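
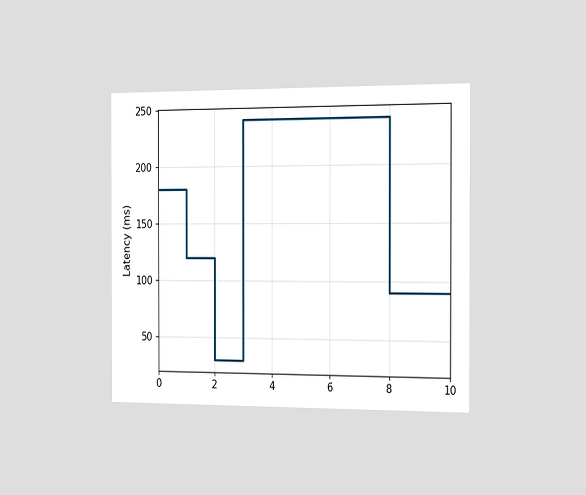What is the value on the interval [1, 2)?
120ms

The chart is viewed slightly from the right. On [1, 2) the step sits at 120ms.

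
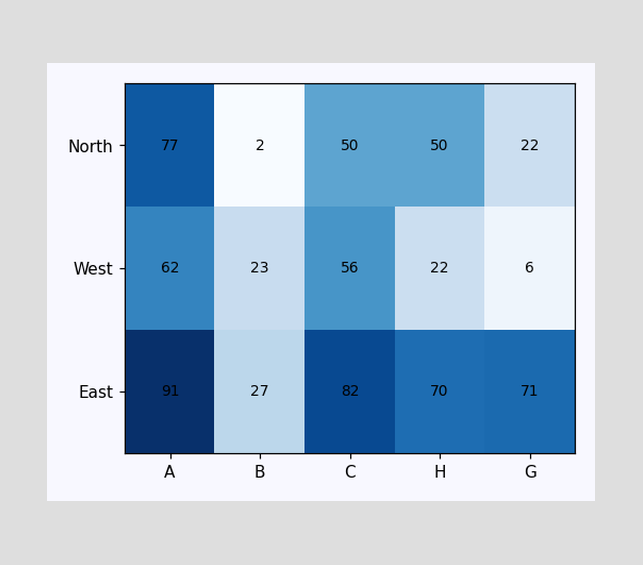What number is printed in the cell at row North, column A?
77

The (North, A) cell reads 77.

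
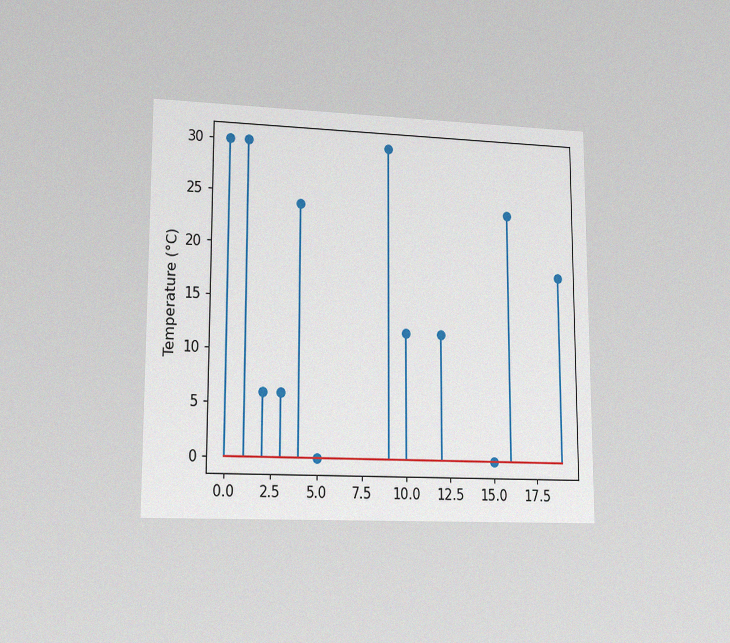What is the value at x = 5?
0°C

The chart is viewed at a slight angle, with some photo noise. The stem at x=5 reaches 0°C.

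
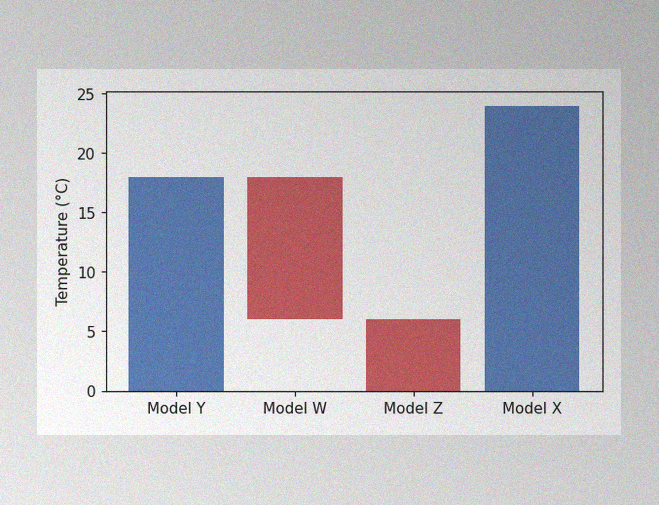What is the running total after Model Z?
0°C

The image has some photo noise and uneven lighting. After Model Z the running total reaches 0°C.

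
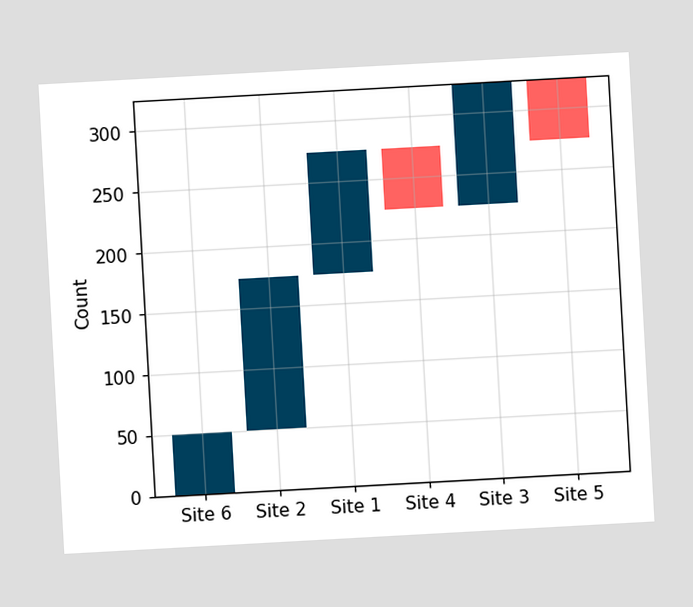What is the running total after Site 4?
The chart is tilted about 3° counter-clockwise. After Site 4 the running total reaches 225.

225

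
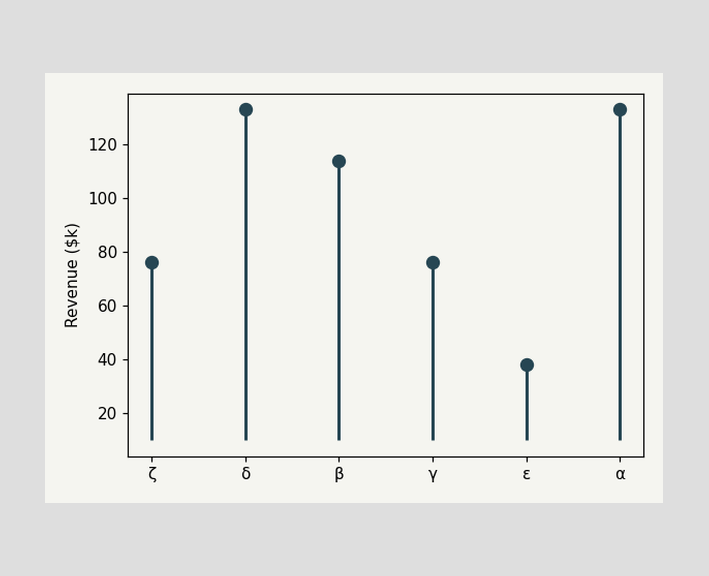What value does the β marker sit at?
$114k

The β marker sits at $114k.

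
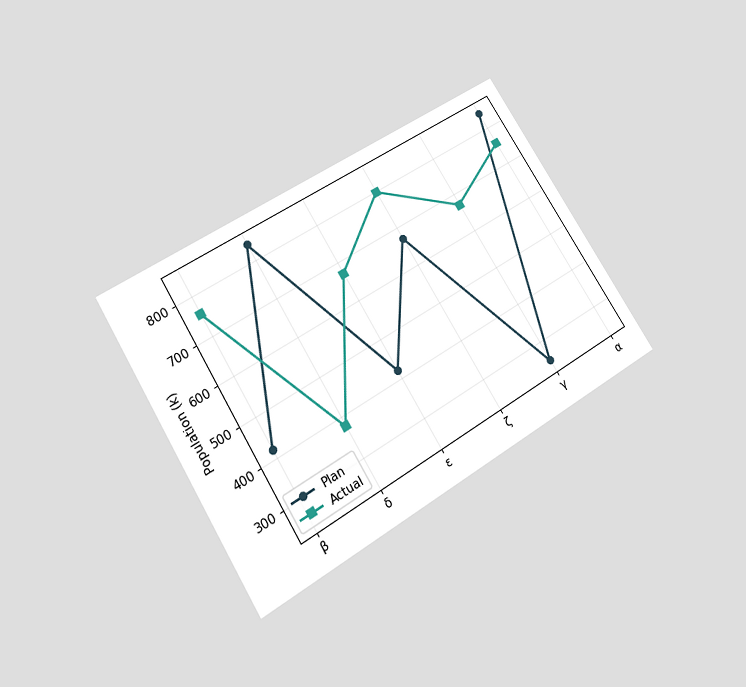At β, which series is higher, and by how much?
Actual, by 336k

The chart is tilted about 31° counter-clockwise and viewed slightly from below. At β, Actual sits above the other line by 336k.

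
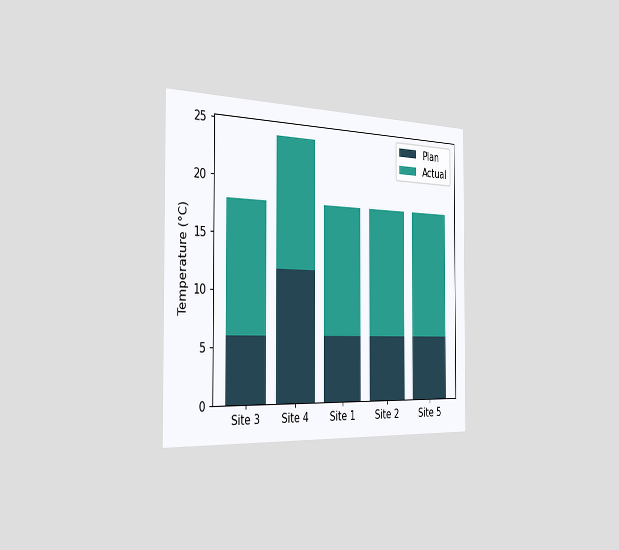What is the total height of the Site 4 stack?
24°C

The chart is viewed slightly from the left. The Site 4 stack's top reaches 24°C on the y-axis.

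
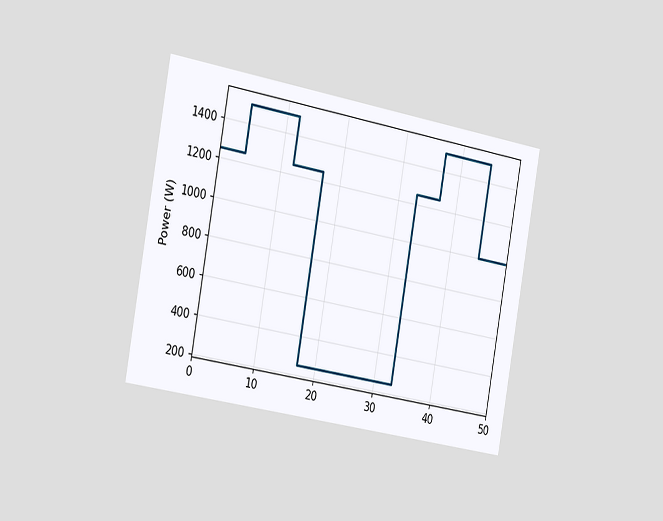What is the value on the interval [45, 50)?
The chart is tilted about 10° clockwise and viewed slightly from the left. On [45, 50) the step sits at 1000W.

1000W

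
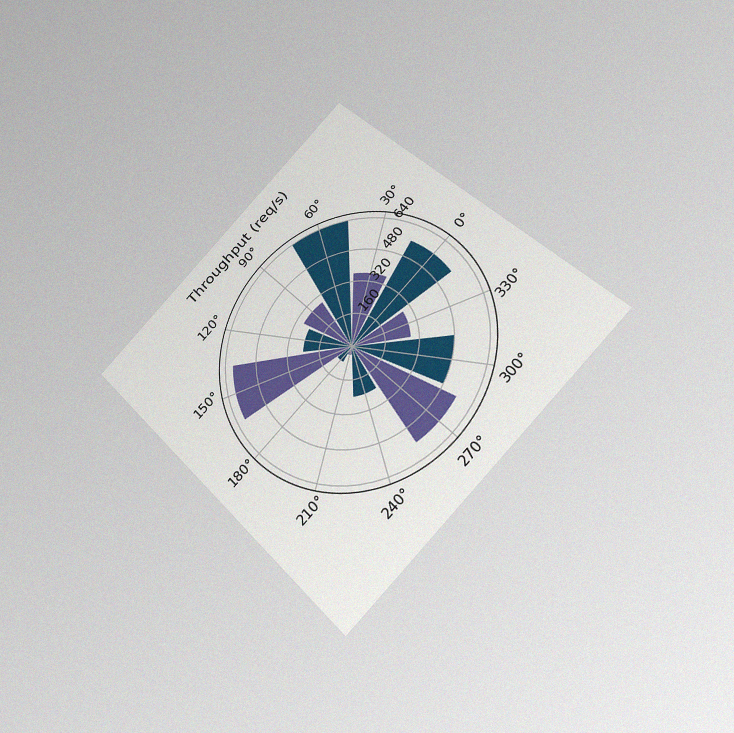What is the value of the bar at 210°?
The chart is tilted about 45° counter-clockwise and viewed at a slight angle, with some photo noise. The bar at 210° reaches 40req/s on the radial axis.

40req/s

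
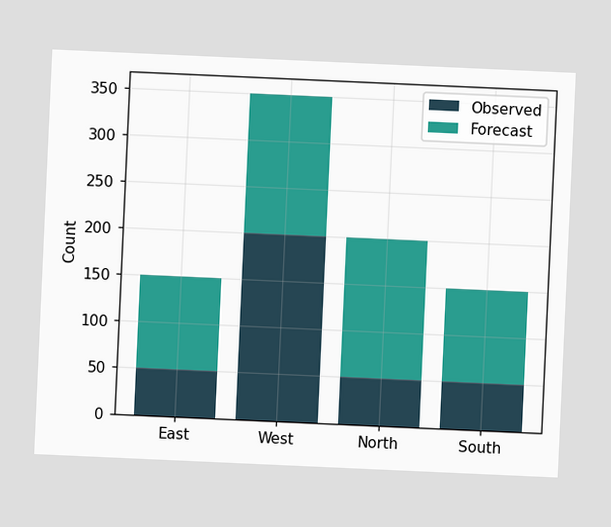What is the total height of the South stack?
150

The chart is tilted about 3° clockwise. The South stack's top reaches 150 on the y-axis.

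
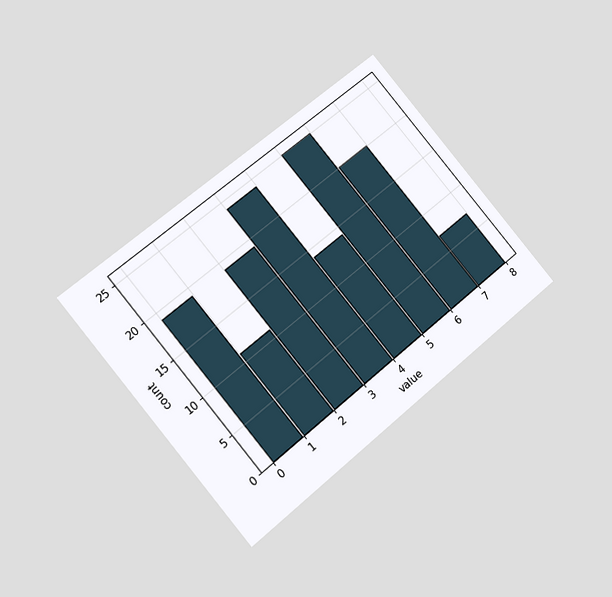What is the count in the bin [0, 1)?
The chart is tilted about 39° counter-clockwise and viewed at a slight angle. The [0, 1) bin has height 19.

19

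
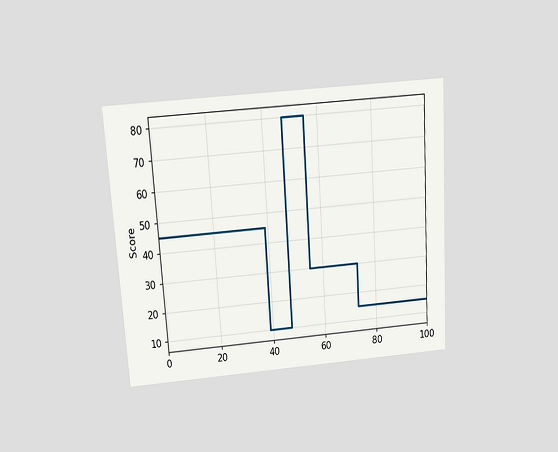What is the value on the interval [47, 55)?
The chart is tilted about 4° counter-clockwise and viewed slightly from above. On [47, 55) the step sits at 80.

80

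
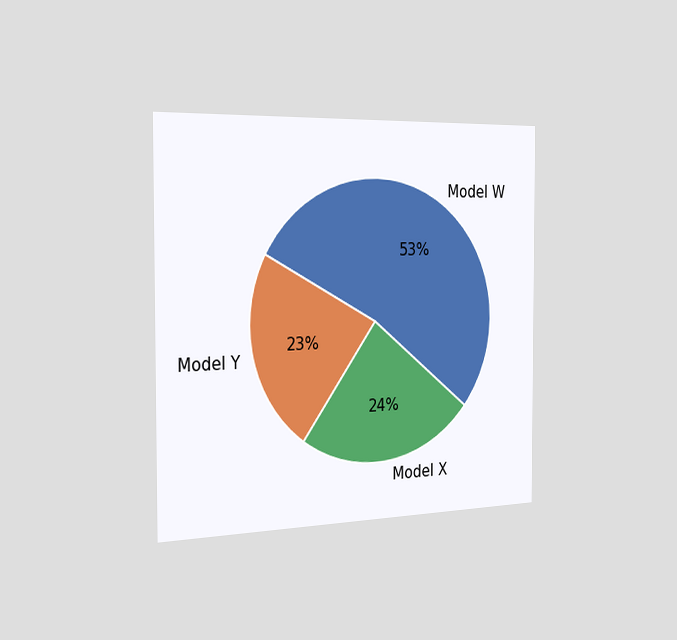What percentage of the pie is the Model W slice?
The chart is viewed slightly from the left. The Model W slice takes up 53% of the pie.

53%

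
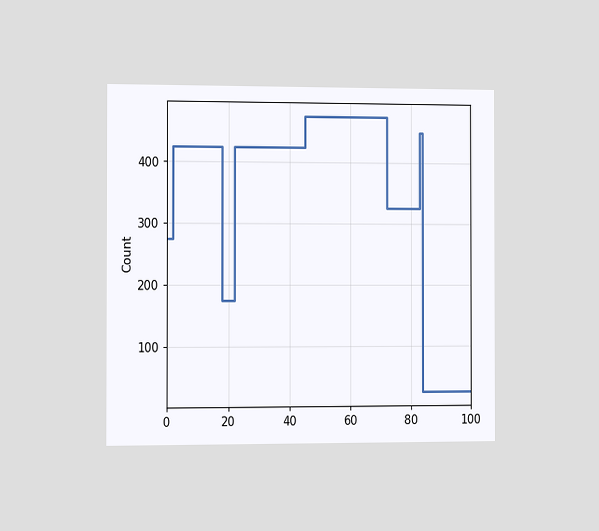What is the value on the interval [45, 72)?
The chart is viewed slightly from the left. On [45, 72) the step sits at 475.

475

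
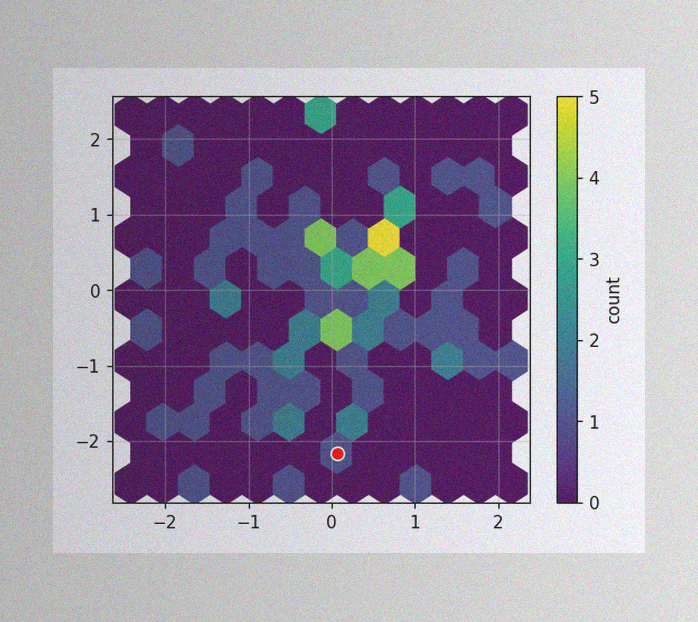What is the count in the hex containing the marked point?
The image has some photo noise and uneven lighting. The marked hex reads 1 on the colorbar.

1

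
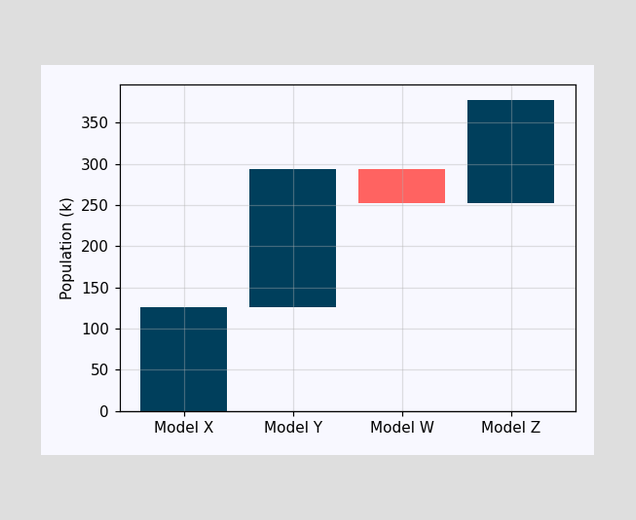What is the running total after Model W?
252k

After Model W the running total reaches 252k.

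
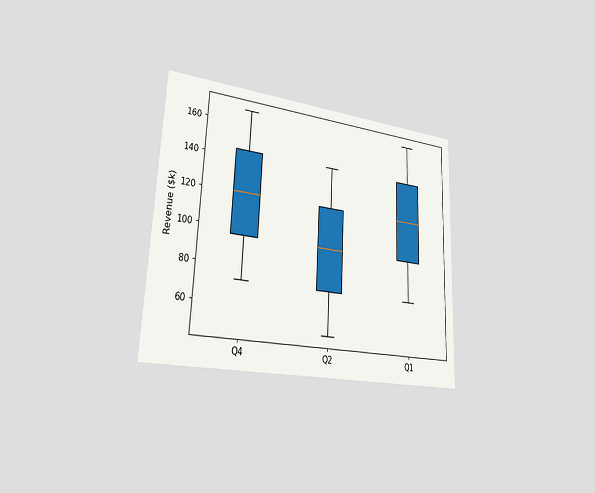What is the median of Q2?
$96k

The chart is tilted about 2° clockwise and viewed slightly from the left. The median line in the Q2 box sits at $96k.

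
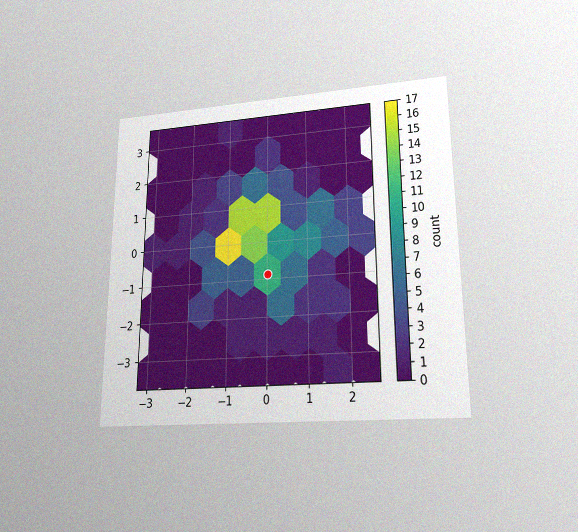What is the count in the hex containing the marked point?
The chart is viewed at a slight angle, with some photo noise. The marked hex reads 11 on the colorbar.

11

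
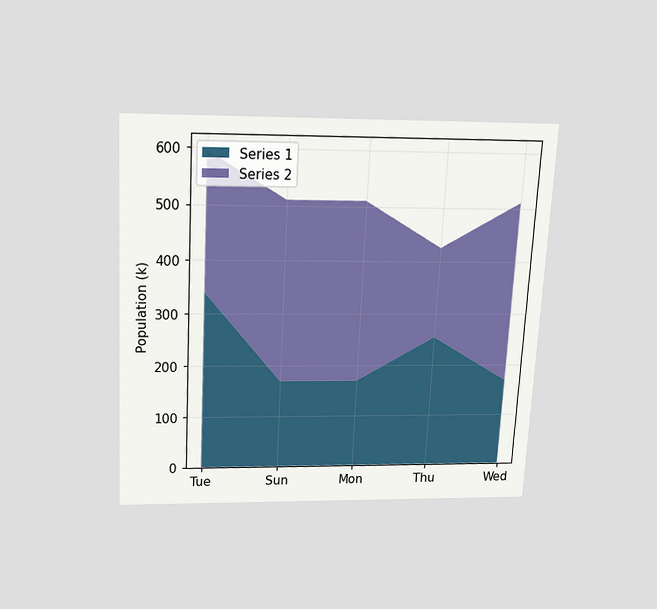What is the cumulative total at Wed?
The chart is tilted about 3° clockwise and viewed slightly from above. The stacked total at Wed reaches 510k.

510k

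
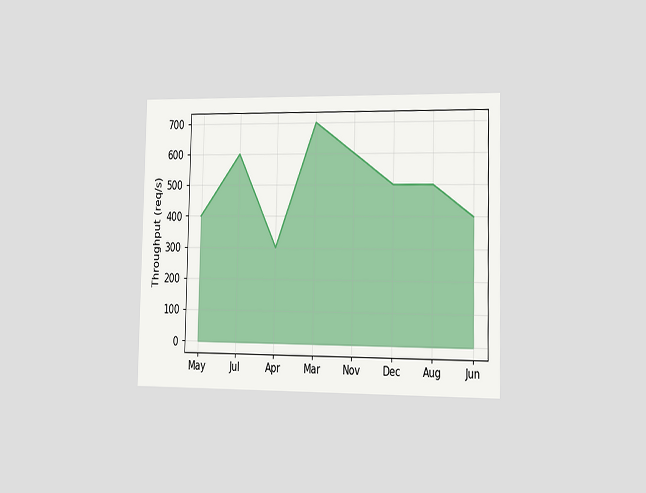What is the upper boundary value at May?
The chart is viewed slightly from the right. At May the upper boundary is at 400req/s.

400req/s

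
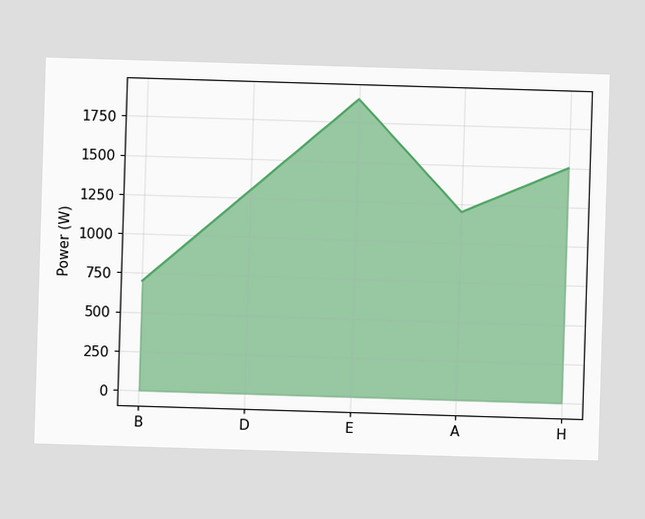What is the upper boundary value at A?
At A the upper boundary is at 1200W.

1200W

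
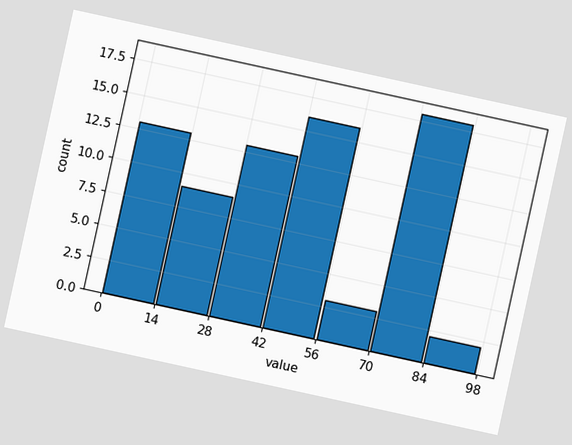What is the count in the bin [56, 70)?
The chart is tilted about 12° clockwise. The [56, 70) bin has height 3.

3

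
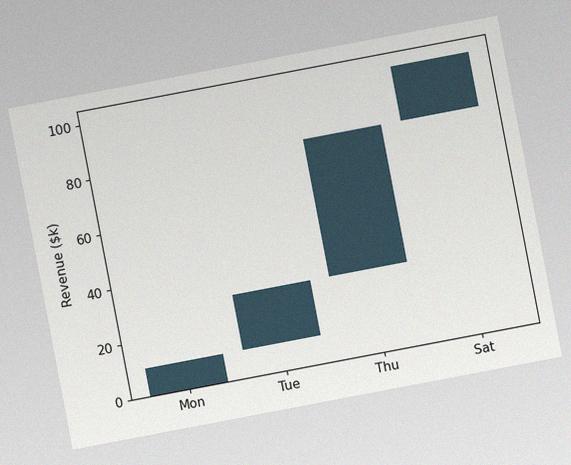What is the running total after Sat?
The chart is tilted about 11° counter-clockwise, with some photo noise. After Sat the running total reaches $100k.

$100k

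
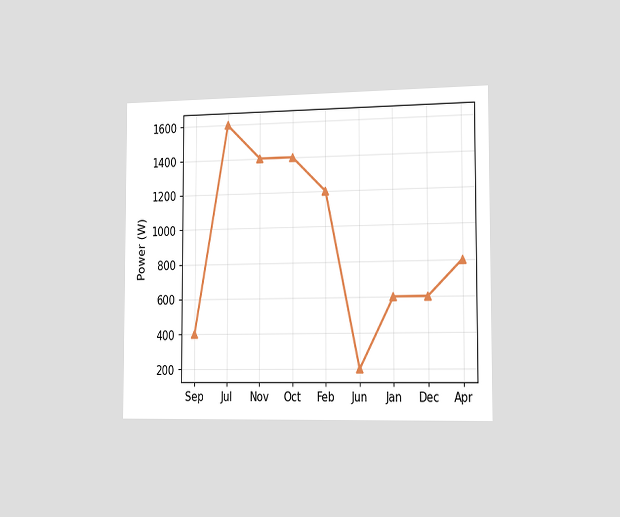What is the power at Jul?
1600W

The chart is viewed slightly from the right. At Jul, the line is at 1600W.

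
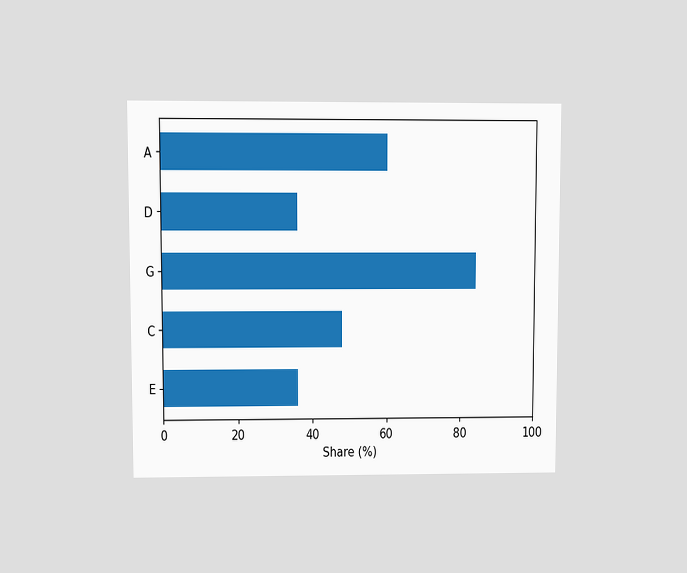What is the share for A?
60%

The chart is viewed at a slight angle. Reading along the chart's x-axis, the A bar reaches 60%.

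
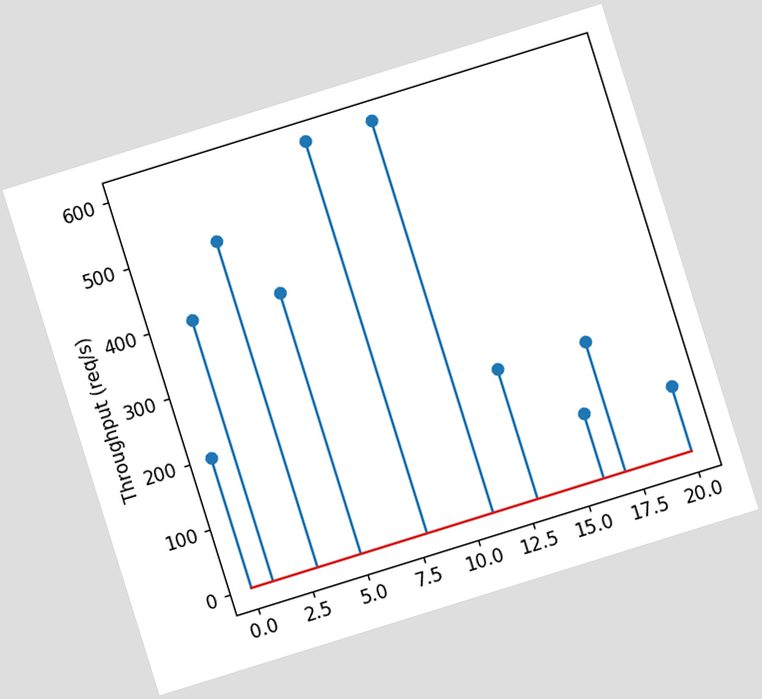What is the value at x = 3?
The chart is tilted about 17° counter-clockwise. The stem at x=3 reaches 500req/s.

500req/s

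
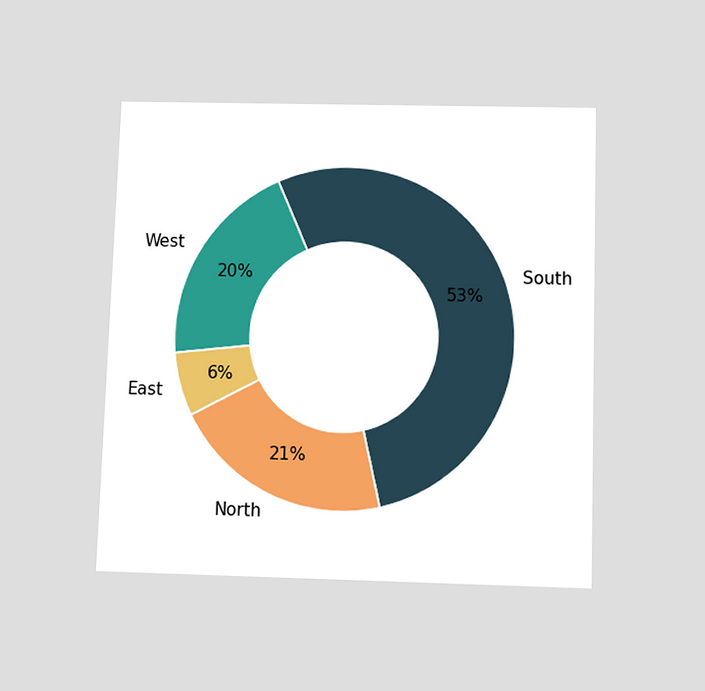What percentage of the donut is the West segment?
The chart is viewed slightly from below. The West segment takes up 20% of the ring.

20%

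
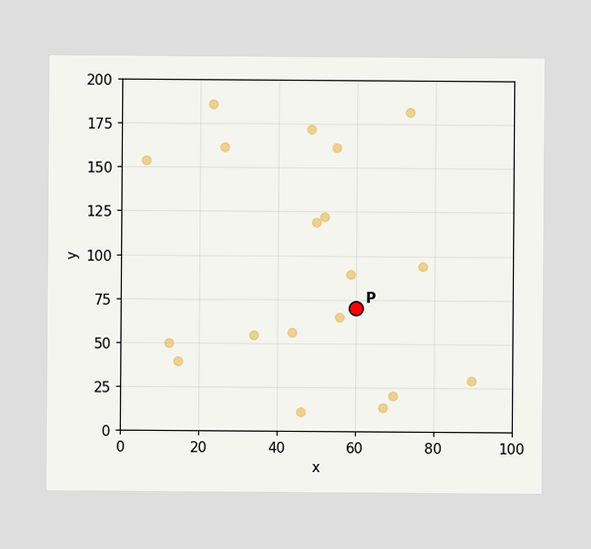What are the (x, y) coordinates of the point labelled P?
Following the gridlines from P to each axis, P sits at (60, 70).

(60, 70)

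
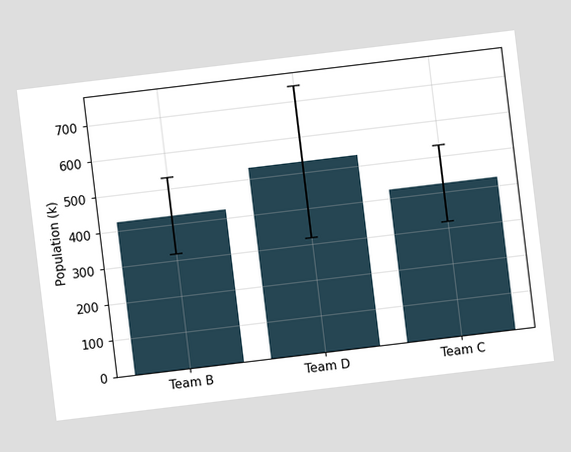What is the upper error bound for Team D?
The chart is tilted about 7° counter-clockwise. The Team D bar's upper whisker reaches 742k.

742k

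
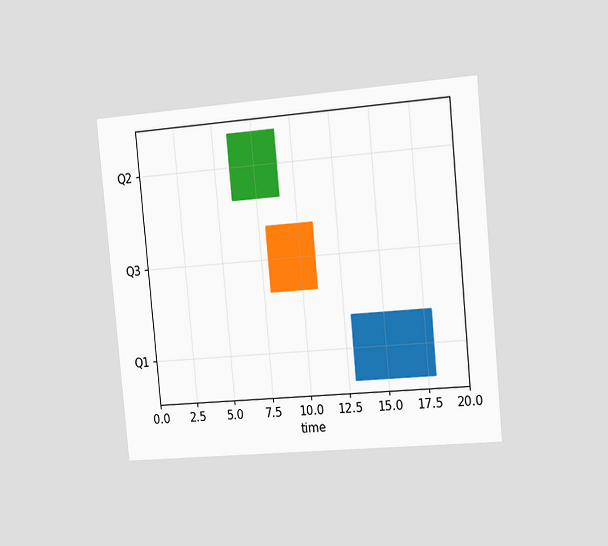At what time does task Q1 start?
13

The chart is tilted about 5° counter-clockwise and viewed slightly from the right. The Q1 bar begins at t=13.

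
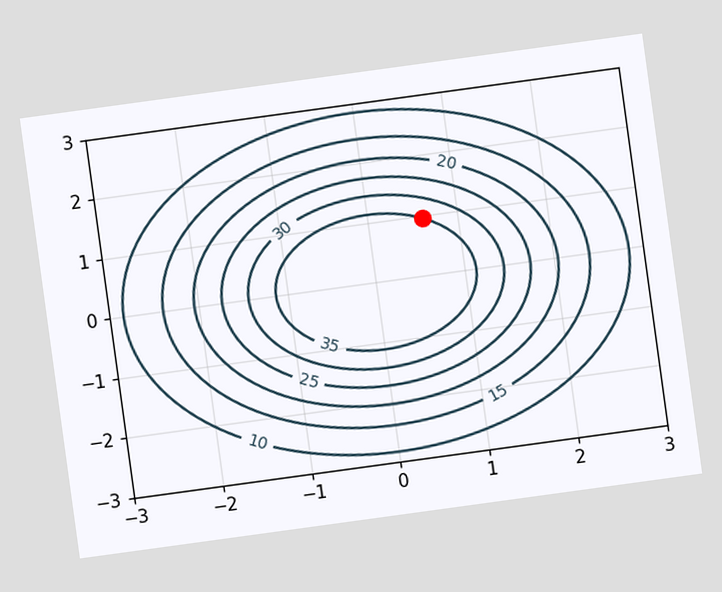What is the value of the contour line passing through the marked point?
35

The chart is tilted about 8° counter-clockwise. The marked point sits on the contour labelled 35.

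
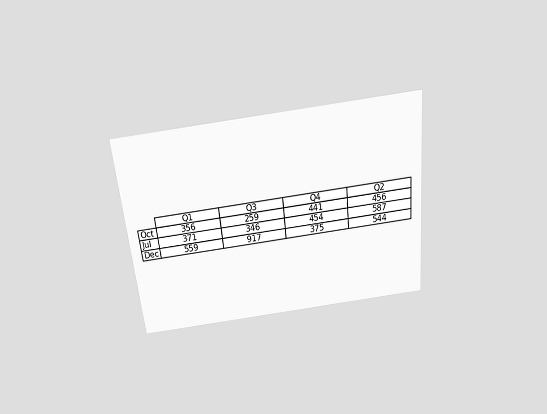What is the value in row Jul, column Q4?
The chart is tilted about 6° counter-clockwise and viewed slightly from above. The (Jul, Q4) cell reads 454.

454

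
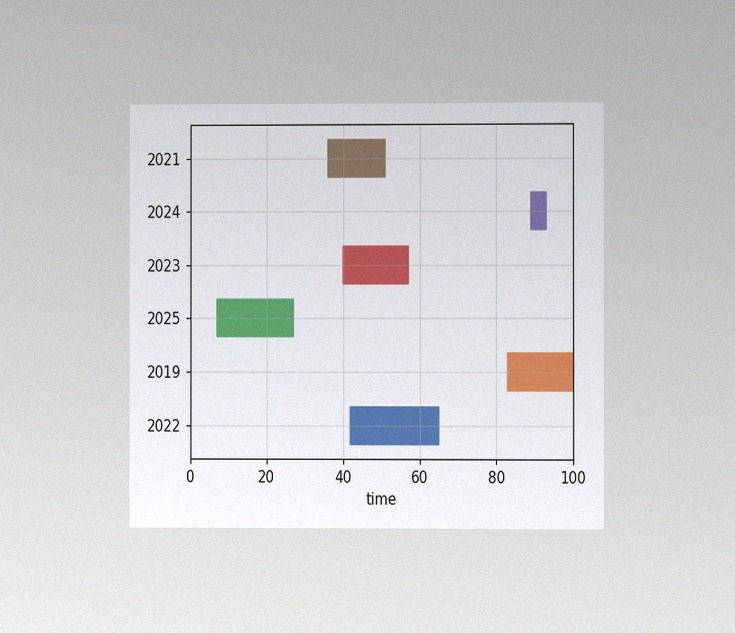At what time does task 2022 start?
42

The chart is viewed at a slight angle, with some photo noise. The 2022 bar begins at t=42.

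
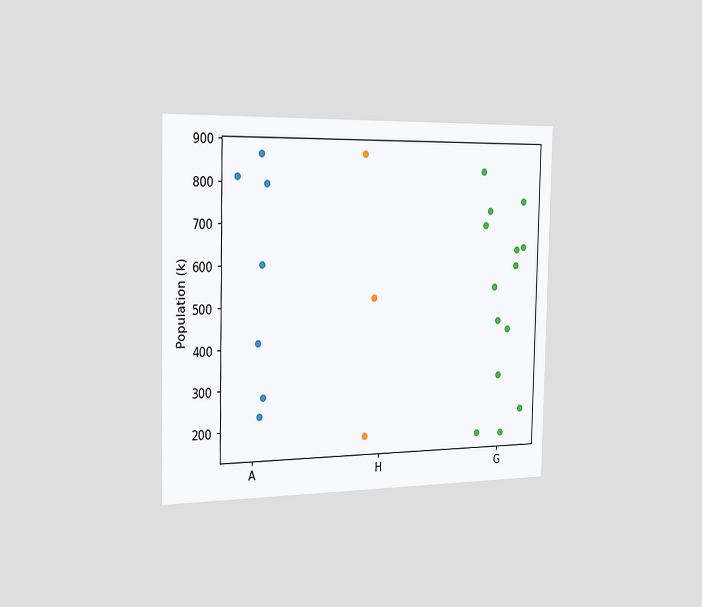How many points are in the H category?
The chart is viewed slightly from the left. Counting the markers in the H column gives 3.

3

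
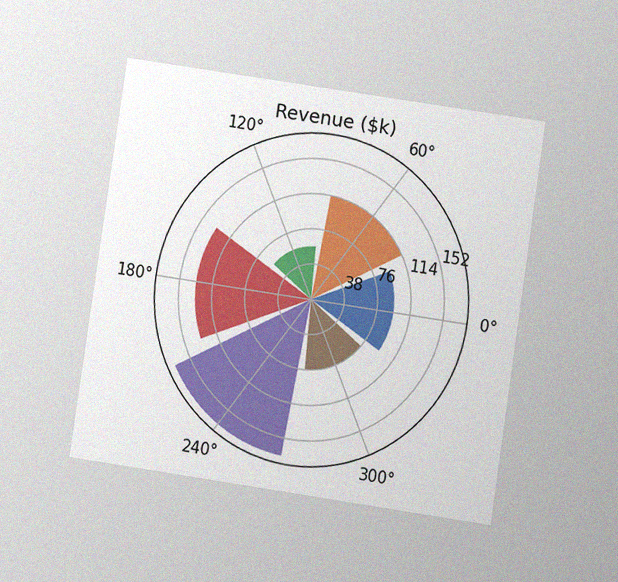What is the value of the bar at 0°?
$95k

The chart is tilted about 9° clockwise and viewed at a slight angle, with some photo noise. The bar at 0° reaches $95k on the radial axis.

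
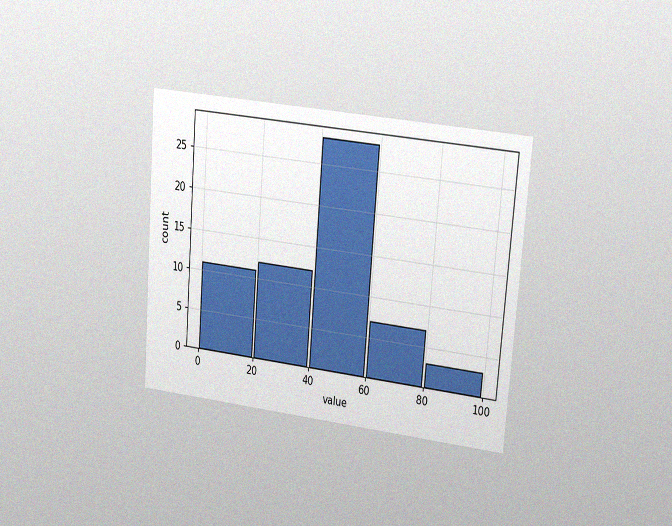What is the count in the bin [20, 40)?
The chart is tilted about 5° clockwise and viewed slightly from the right, with some photo noise. The [20, 40) bin has height 12.

12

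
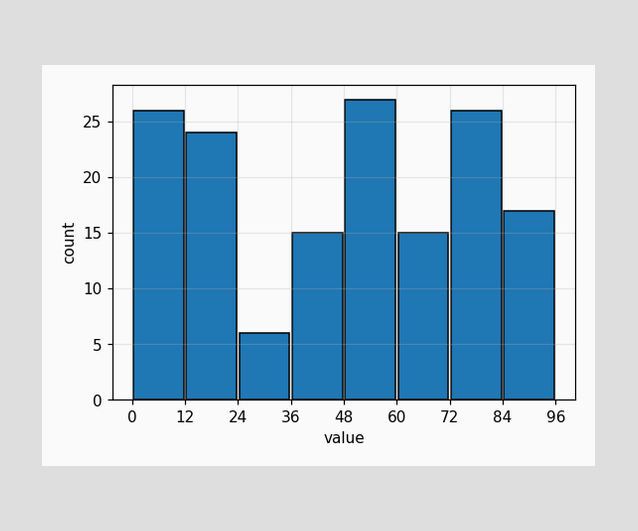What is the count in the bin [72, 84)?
The [72, 84) bin has height 26.

26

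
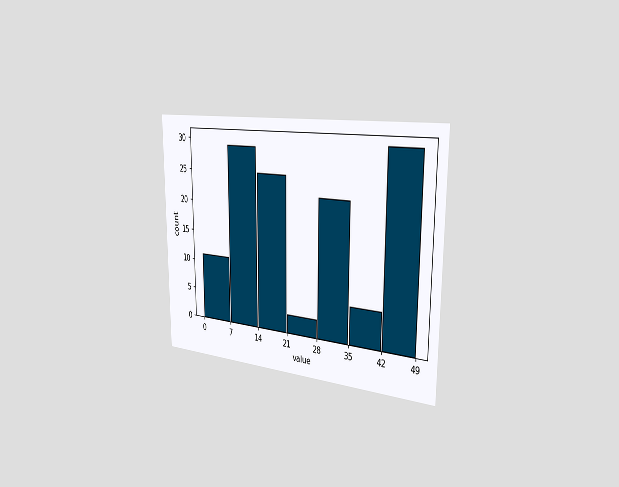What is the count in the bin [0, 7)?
The chart is viewed slightly from the right. The [0, 7) bin has height 11.

11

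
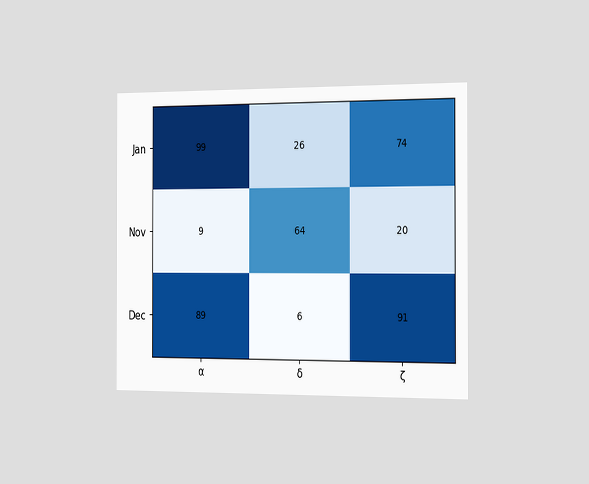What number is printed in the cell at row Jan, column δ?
The chart is viewed slightly from the right. The (Jan, δ) cell reads 26.

26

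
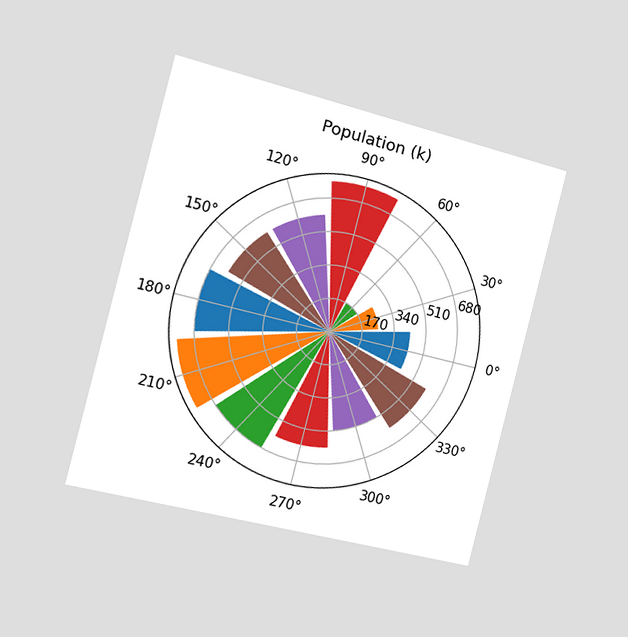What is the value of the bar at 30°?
The chart is tilted about 14° clockwise and viewed slightly from the left. The bar at 30° reaches 255k on the radial axis.

255k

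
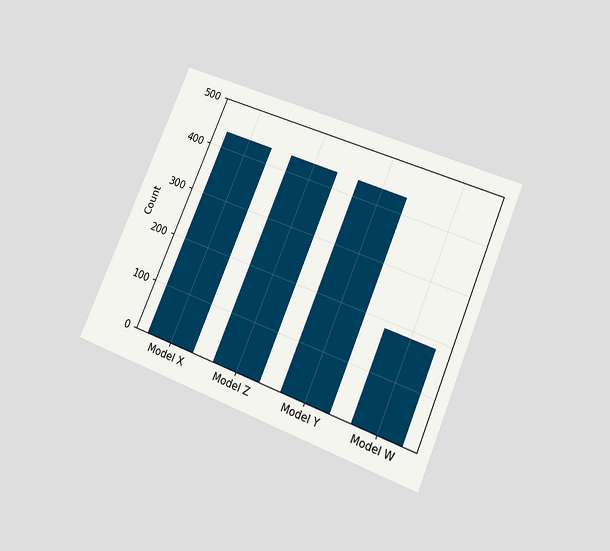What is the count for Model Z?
The chart is tilted about 23° clockwise and viewed at a slight angle. Reading along the chart's y-axis, the Model Z bar reaches 434.

434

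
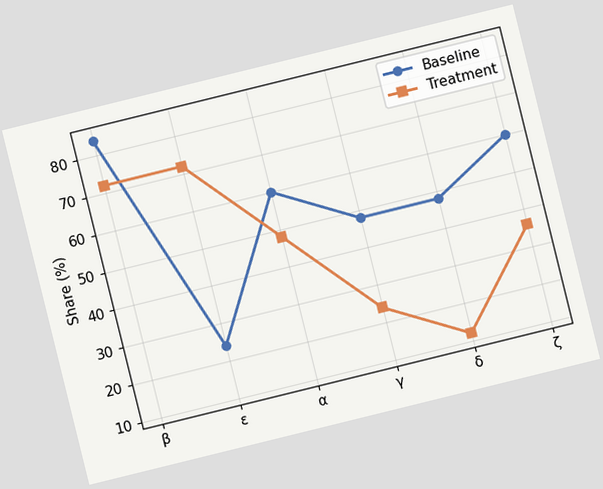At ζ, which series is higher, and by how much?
The chart is tilted about 14° counter-clockwise. At ζ, Baseline sits above the other line by 24%.

Baseline, by 24%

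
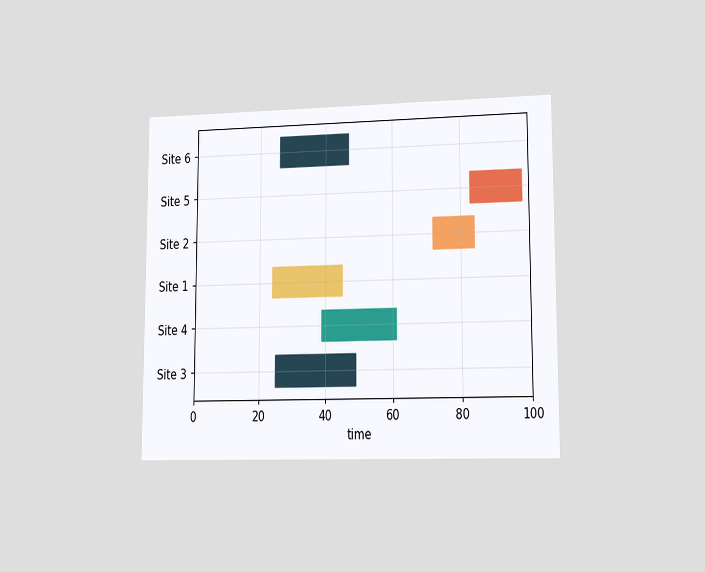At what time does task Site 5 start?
83

The chart is viewed at a slight angle. The Site 5 bar begins at t=83.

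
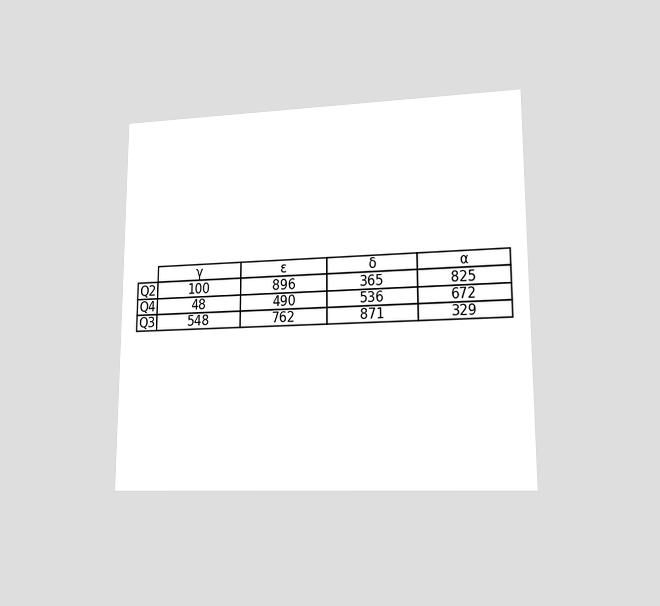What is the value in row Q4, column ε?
490

The chart is viewed at a slight angle. The (Q4, ε) cell reads 490.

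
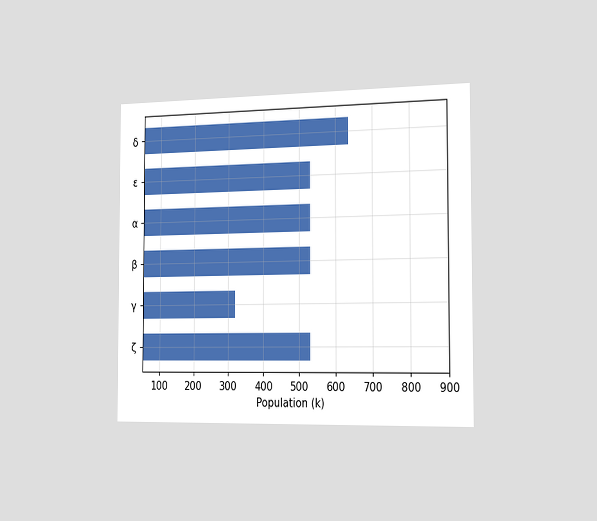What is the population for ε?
The chart is viewed slightly from the right. Reading along the chart's x-axis, the ε bar reaches 530k.

530k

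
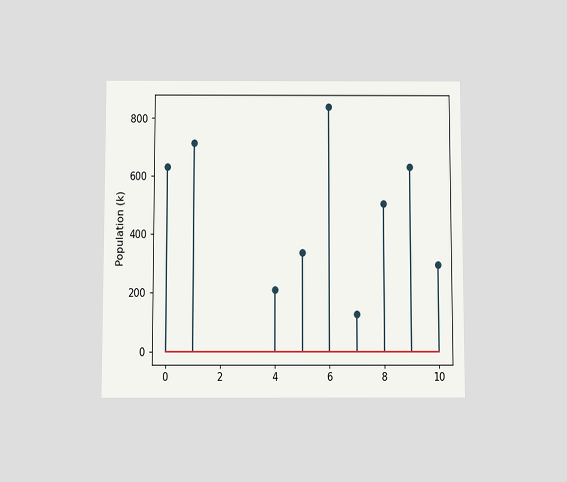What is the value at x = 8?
The chart is viewed slightly from below. The stem at x=8 reaches 504k.

504k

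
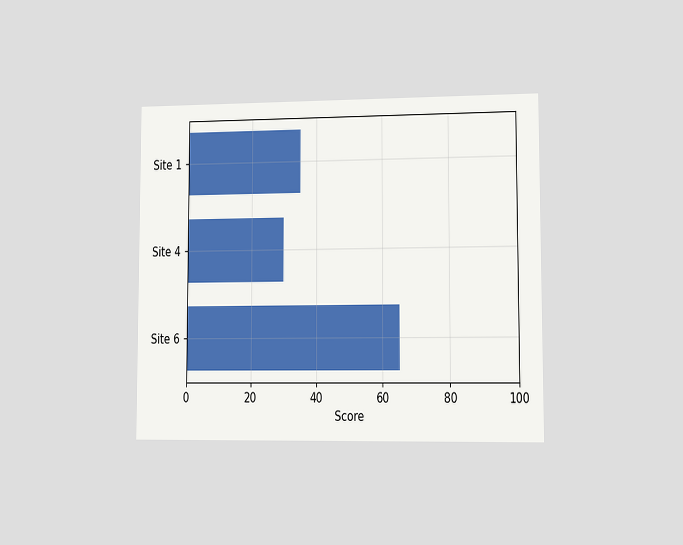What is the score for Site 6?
65

The chart is viewed slightly from the right. Reading along the chart's x-axis, the Site 6 bar reaches 65.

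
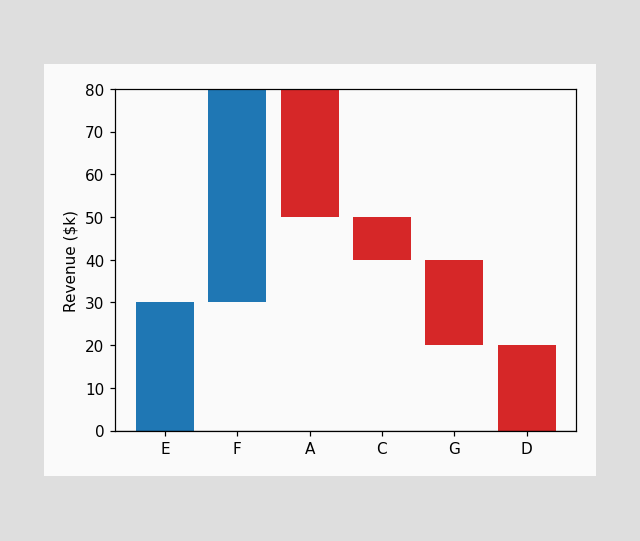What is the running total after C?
After C the running total reaches $40k.

$40k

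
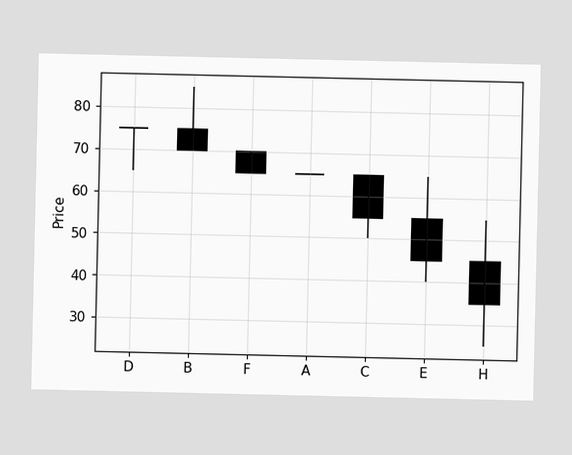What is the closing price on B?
70

The B candle closes at 70.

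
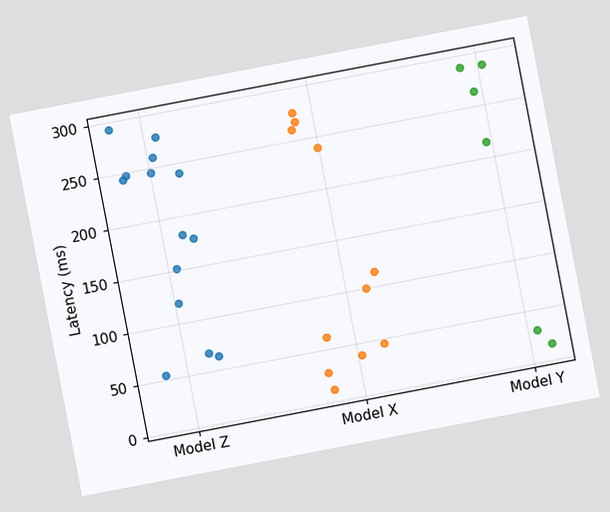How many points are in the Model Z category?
The chart is tilted about 11° counter-clockwise. Counting the markers in the Model Z column gives 14.

14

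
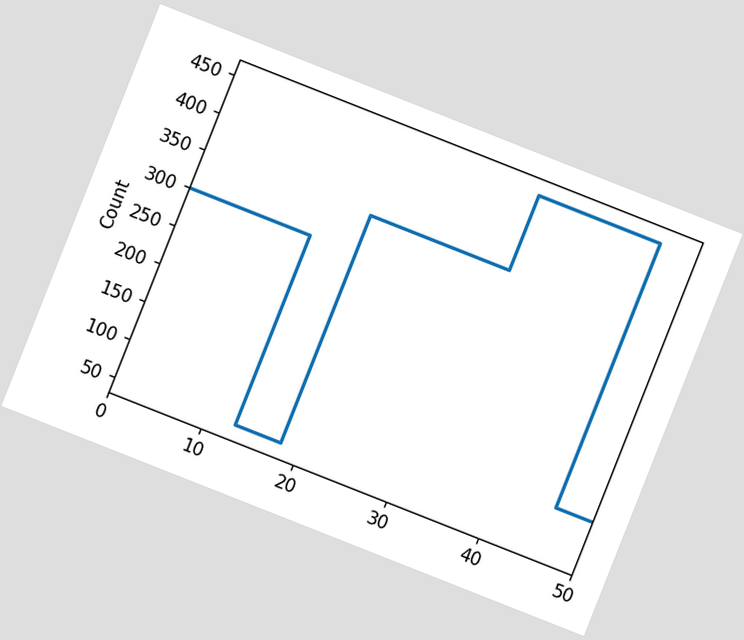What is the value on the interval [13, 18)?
The chart is tilted about 22° clockwise. On [13, 18) the step sits at 50.

50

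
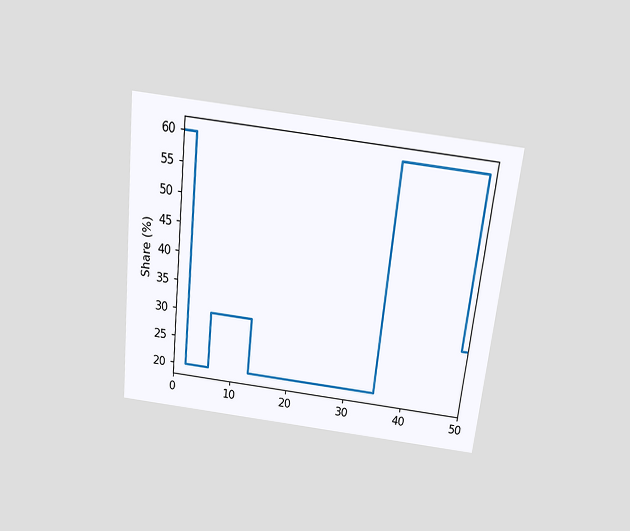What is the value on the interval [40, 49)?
60%

The chart is tilted about 6° clockwise and viewed slightly from above. On [40, 49) the step sits at 60%.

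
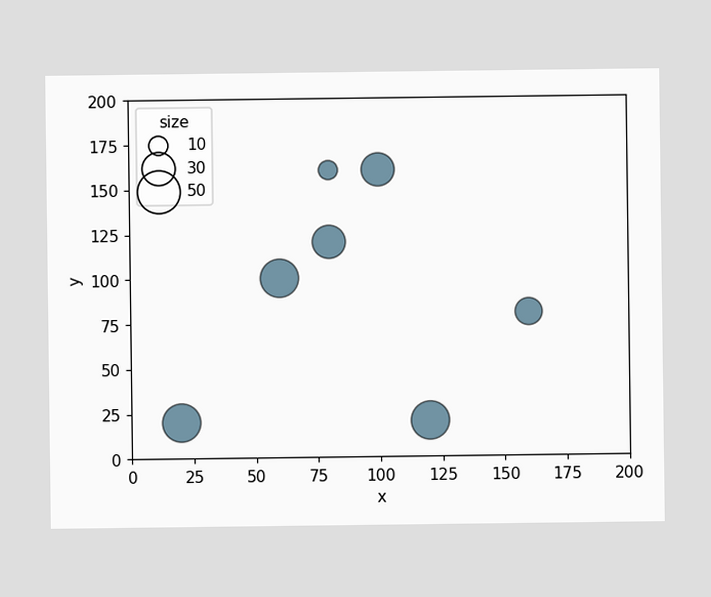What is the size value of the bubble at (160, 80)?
20

Matching the bubble at (160, 80) against the size legend gives 20.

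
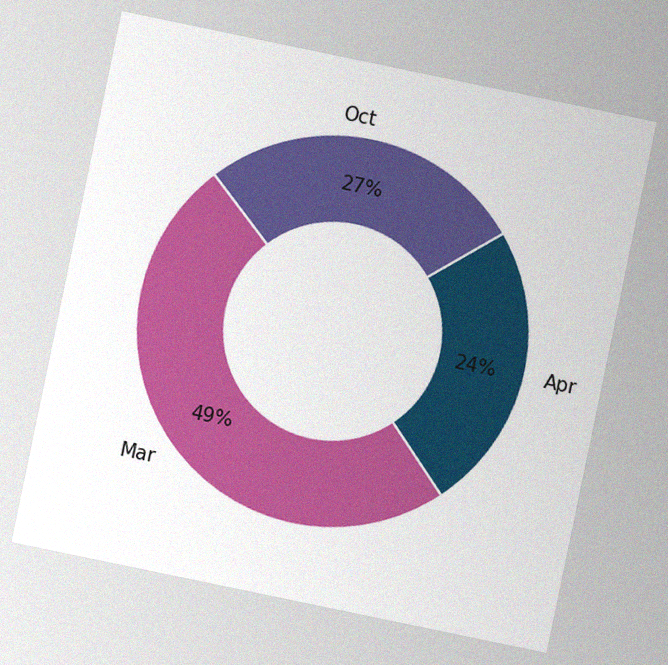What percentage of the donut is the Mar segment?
The chart is tilted about 12° clockwise, with some photo noise. The Mar segment takes up 49% of the ring.

49%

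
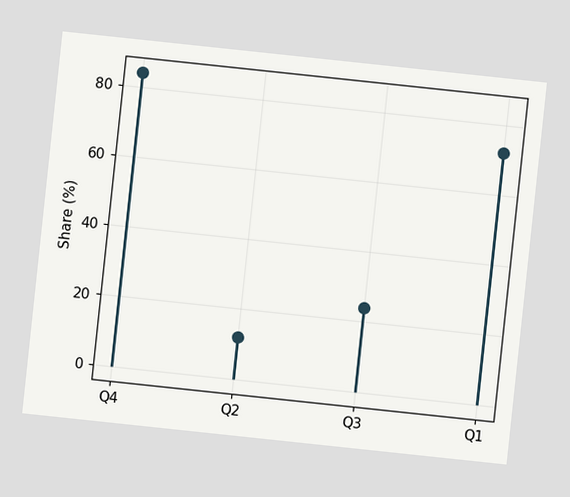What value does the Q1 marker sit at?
The chart is tilted about 6° clockwise. The Q1 marker sits at 72%.

72%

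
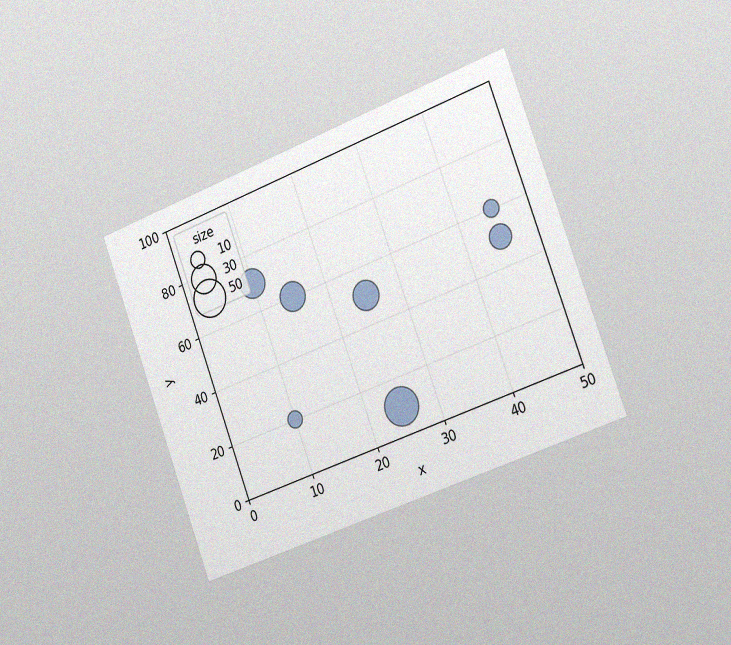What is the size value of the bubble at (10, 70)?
30

The chart is tilted about 20° counter-clockwise and viewed slightly from the right, with some photo noise. Matching the bubble at (10, 70) against the size legend gives 30.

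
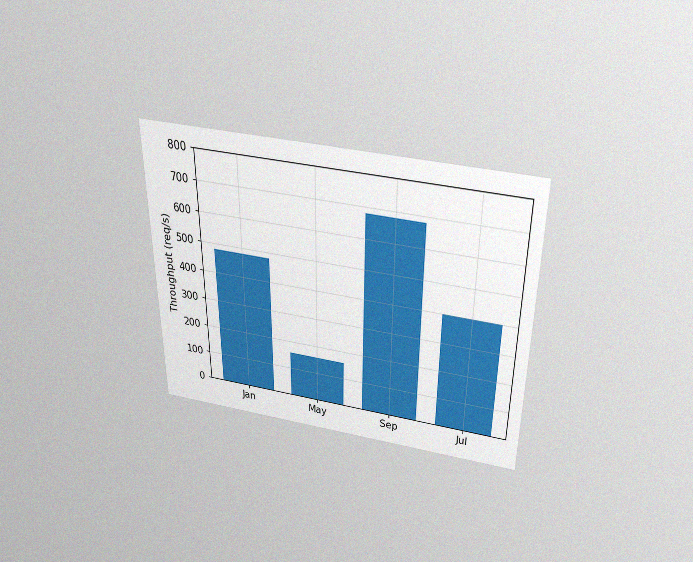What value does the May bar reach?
The chart is viewed slightly from above, with some photo noise. Reading along the chart's y-axis, the May bar reaches 160req/s.

160req/s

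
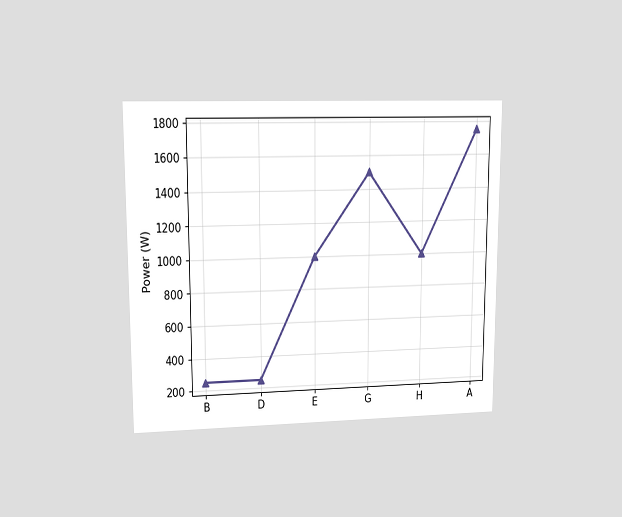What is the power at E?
The chart is viewed at a slight angle. At E, the line is at 1000W.

1000W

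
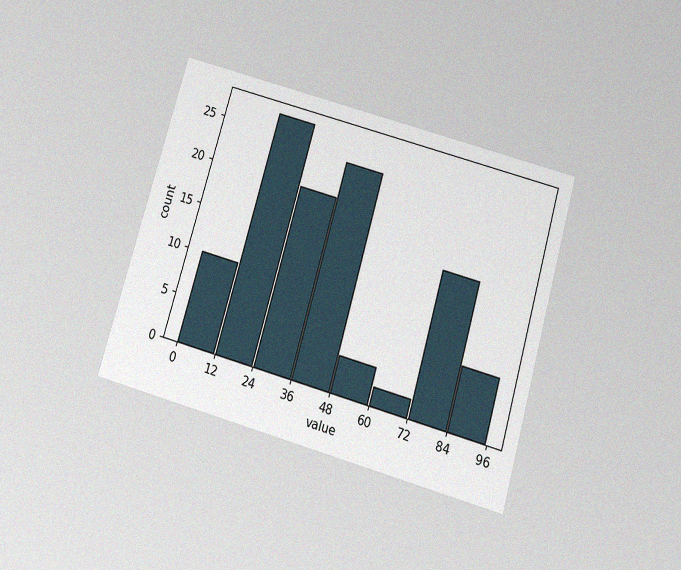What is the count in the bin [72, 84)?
The chart is tilted about 16° clockwise and viewed slightly from below, with some photo noise. The [72, 84) bin has height 16.

16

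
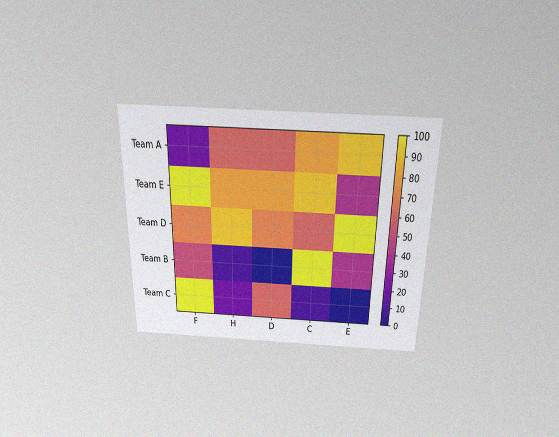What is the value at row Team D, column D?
The chart is viewed slightly from above, with some photo noise. Matching cell (Team D, D) against the colorbar gives 70.

70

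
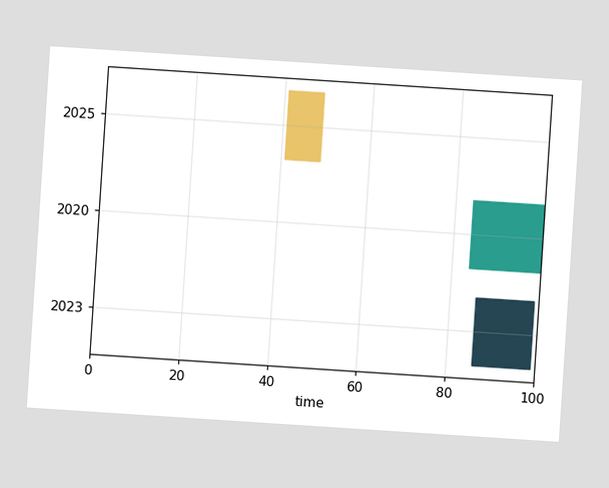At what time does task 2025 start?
41

The chart is tilted about 4° clockwise. The 2025 bar begins at t=41.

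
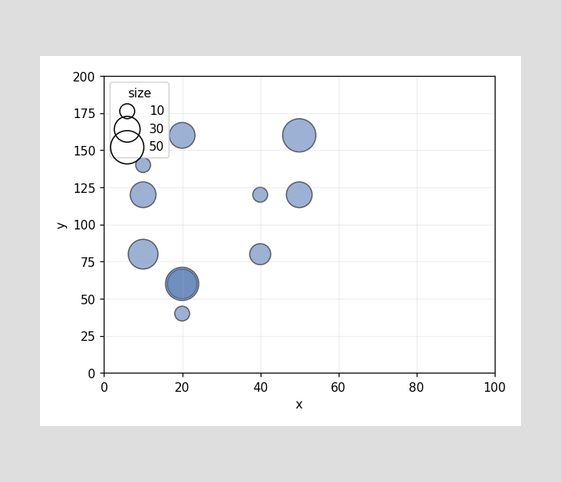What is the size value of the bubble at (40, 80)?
Matching the bubble at (40, 80) against the size legend gives 20.

20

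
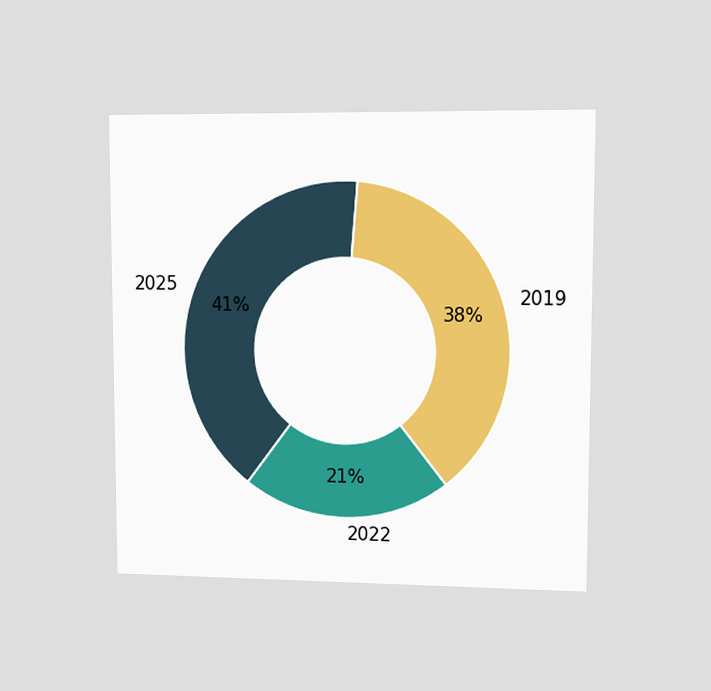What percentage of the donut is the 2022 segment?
21%

The chart is viewed at a slight angle. The 2022 segment takes up 21% of the ring.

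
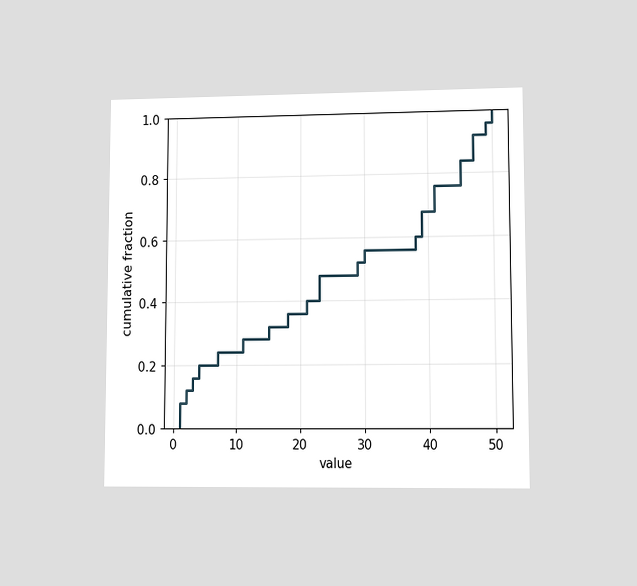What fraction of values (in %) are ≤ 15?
32%

The chart is viewed at a slight angle. At x=15 the ECDF step is at 32%.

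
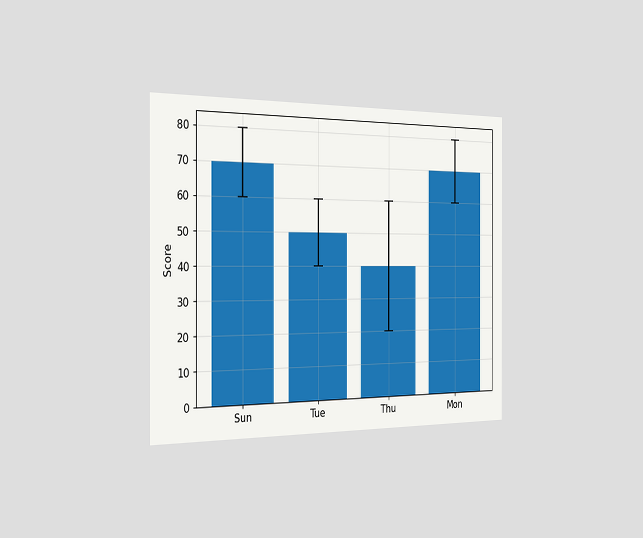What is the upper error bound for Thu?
The chart is viewed slightly from the left. The Thu bar's upper whisker reaches 60.

60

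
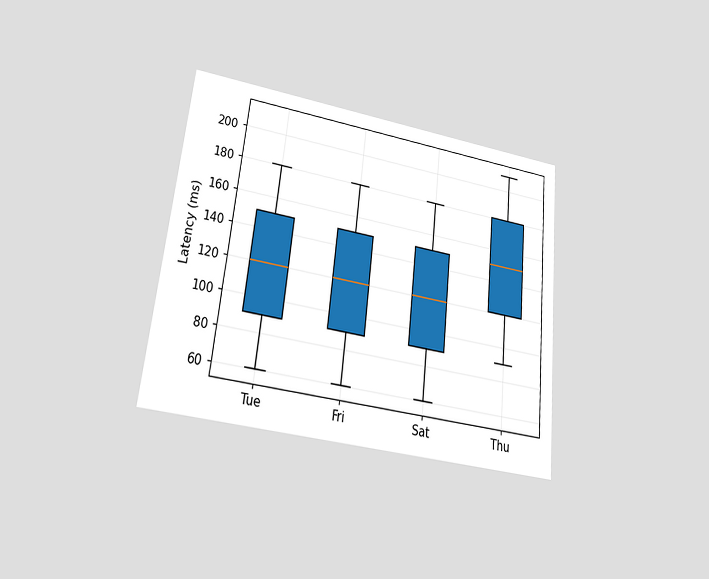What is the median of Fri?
The chart is tilted about 6° clockwise and viewed at a slight angle. The median line in the Fri box sits at 120ms.

120ms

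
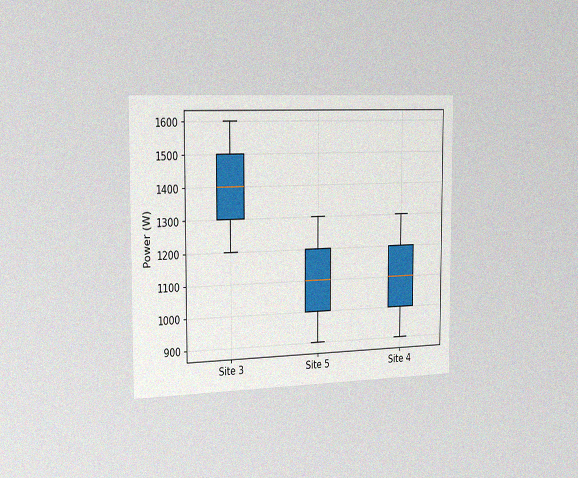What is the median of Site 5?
1100W

The chart is viewed slightly from the left, with some photo noise. The median line in the Site 5 box sits at 1100W.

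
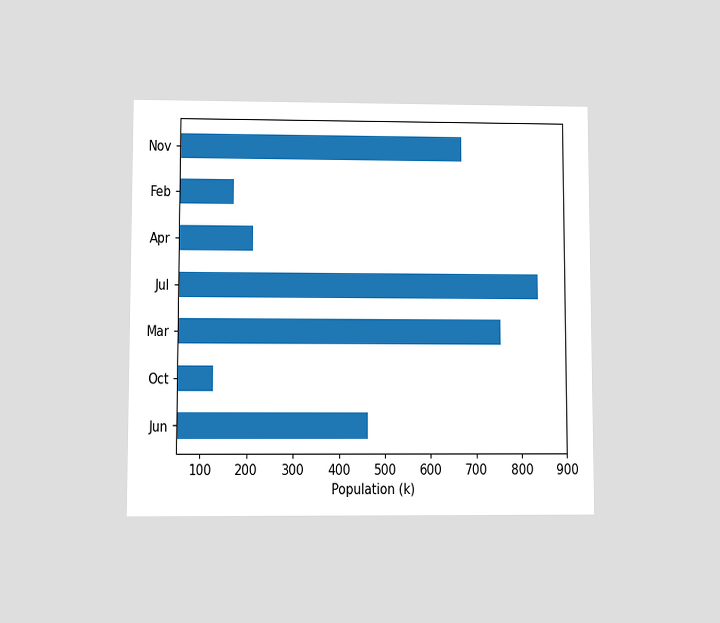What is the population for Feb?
168k

The chart is viewed at a slight angle. Reading along the chart's x-axis, the Feb bar reaches 168k.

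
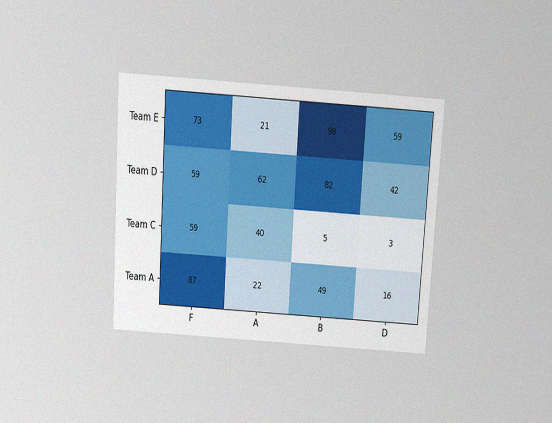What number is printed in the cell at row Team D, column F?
The chart is tilted about 4° clockwise and viewed slightly from above, with some photo noise. The (Team D, F) cell reads 59.

59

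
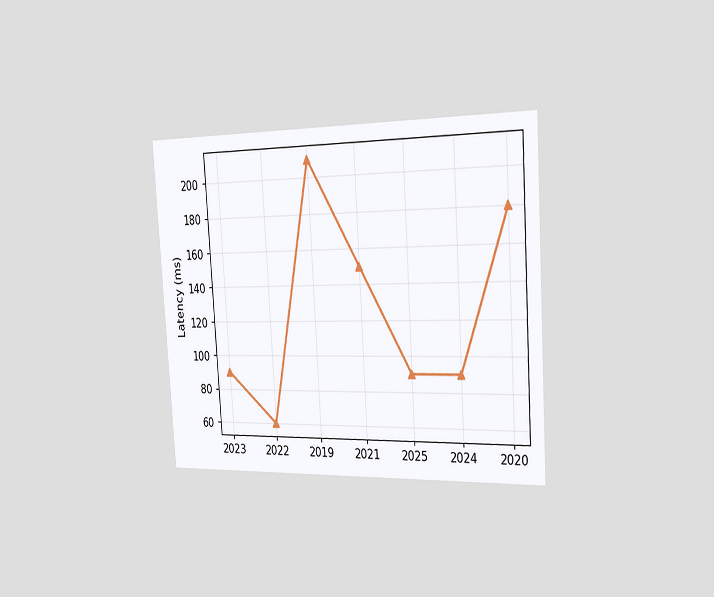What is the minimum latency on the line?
60ms

The chart is tilted about 4° counter-clockwise and viewed slightly from the right. The lowest point is at 2022, and reading across to the y-axis gives 60ms.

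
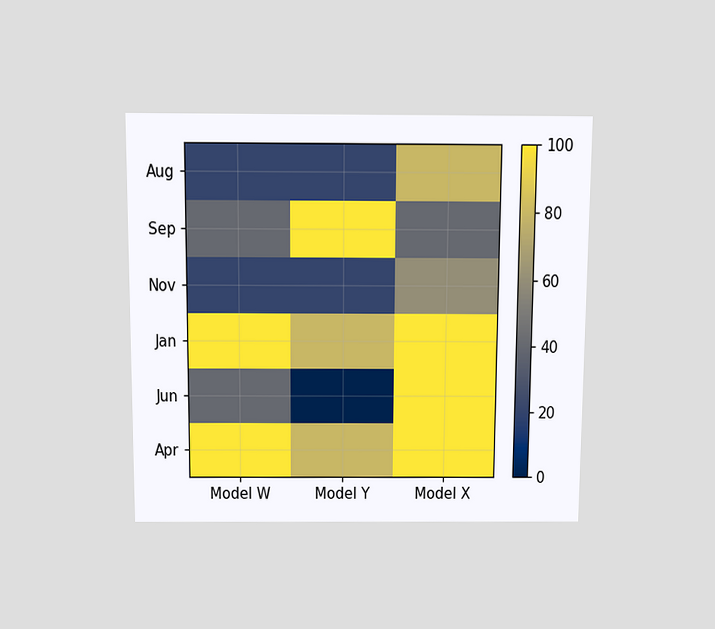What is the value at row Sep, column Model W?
The chart is viewed slightly from above. Matching cell (Sep, Model W) against the colorbar gives 40.

40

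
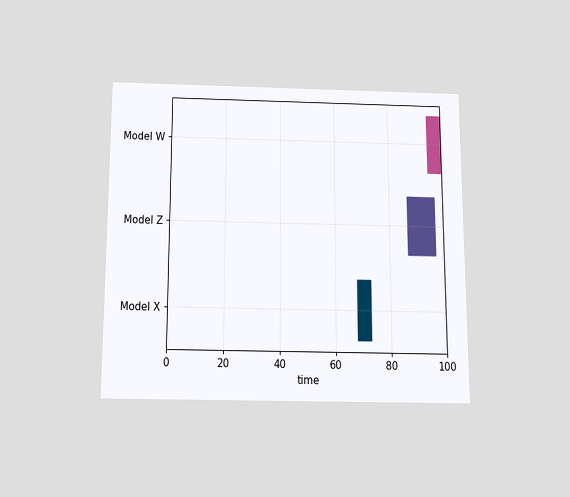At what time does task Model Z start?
87

The chart is viewed slightly from below. The Model Z bar begins at t=87.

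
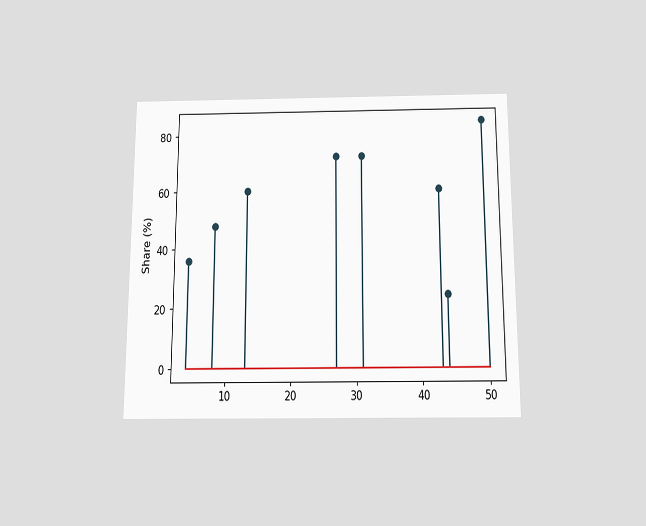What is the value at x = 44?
The chart is viewed slightly from below. The stem at x=44 reaches 24%.

24%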